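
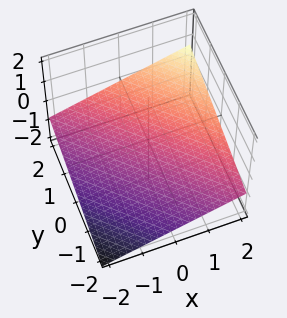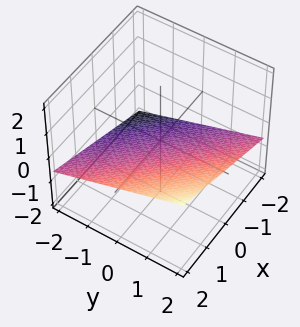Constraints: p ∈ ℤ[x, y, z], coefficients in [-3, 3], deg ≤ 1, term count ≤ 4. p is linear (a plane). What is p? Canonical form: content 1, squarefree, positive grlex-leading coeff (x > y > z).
Degree: every cross-section is a straight line — this is a plane, so deg p = 1.
Against the integer gridlines: it meets the x-axis at x = 2 (among the integer gridlines); it meets the y-axis at y = 2 (among the integer gridlines).
The integer polynomial consistent with all of this is the stated p.

x + y - 3*z - 2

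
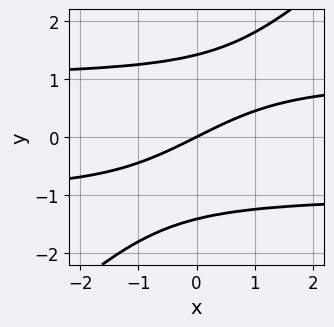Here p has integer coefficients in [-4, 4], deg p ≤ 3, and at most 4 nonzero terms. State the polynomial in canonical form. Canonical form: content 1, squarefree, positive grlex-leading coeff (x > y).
x*y^2 - y^3 - x + 2*y

(a) deg p = 3. A generic line meets the curve in up to 3 points.
(b) From the axis intercepts and sections: it meets the x-axis at x = 0 (among the integer gridlines); it crosses the y-axis at the gridline y = 0.
(c) Matching integer coefficients to the picture gives p.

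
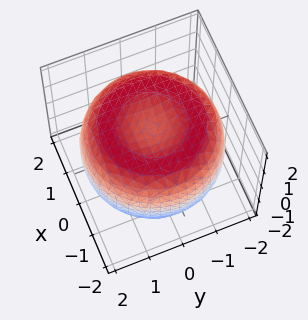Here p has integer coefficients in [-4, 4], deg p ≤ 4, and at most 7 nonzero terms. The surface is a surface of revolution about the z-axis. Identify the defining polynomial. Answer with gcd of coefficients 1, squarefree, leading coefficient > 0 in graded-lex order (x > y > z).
x^4 + 2*x^2*y^2 + y^4 - 3*x^2 - 3*y^2 + 3*z^2 - 3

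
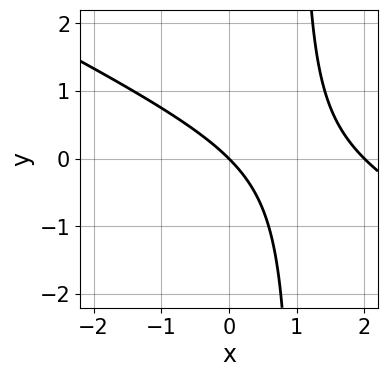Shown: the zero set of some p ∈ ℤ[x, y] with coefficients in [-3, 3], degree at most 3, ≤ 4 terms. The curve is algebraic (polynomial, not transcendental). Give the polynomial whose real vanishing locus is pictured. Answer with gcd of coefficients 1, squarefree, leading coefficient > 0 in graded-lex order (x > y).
x^2 + 2*x*y - 2*x - 2*y

(a) The degree is 2 — no degree-1 curve has this shape.
(b) Checking where it meets the axes: one y-axis crossing is at y = 0; the x-axis gridline crossings are at x ∈ {0, 2}.
(c) Matching integer coefficients to the picture gives p.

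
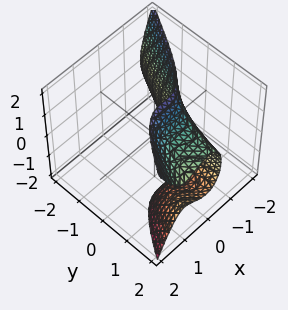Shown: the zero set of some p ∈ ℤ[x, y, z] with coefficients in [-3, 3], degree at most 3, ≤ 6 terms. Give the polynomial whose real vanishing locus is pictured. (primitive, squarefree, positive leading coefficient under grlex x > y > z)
3*x^3 - 2*x^2*y - y*z^2 + 2

1. Degree: the shape is more complex than any degree-2 surface, so deg p = 3.
2. From the axis intercepts and sections: no y-intercept at any integer in the box; the surface avoids every integer z-axis point in the box.
3. Assembling these constraints gives the stated polynomial.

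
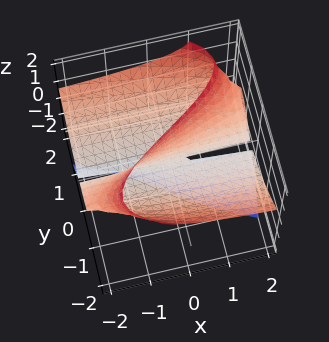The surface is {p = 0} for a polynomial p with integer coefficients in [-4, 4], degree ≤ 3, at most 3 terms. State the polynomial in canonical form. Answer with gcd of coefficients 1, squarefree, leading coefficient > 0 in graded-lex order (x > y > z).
deg p = 3.
Checking where it meets the axes: the visible x-axis segment lies entirely on the surface; it meets the y-axis at y = 0 (among the integer gridlines); the visible z-axis segment lies entirely on the surface.
Assembling these constraints gives the stated polynomial.

x*z^2 + y^3 - 3*y*z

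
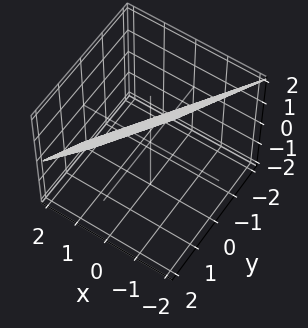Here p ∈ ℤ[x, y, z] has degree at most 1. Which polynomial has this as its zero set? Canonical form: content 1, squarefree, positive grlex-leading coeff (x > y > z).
1. Degree: the surface is flat (a plane), so deg p = 1.
2. From the axis intercepts and sections: it meets the y-axis at y = -1 (among the integer gridlines); one z-axis crossing is at z = 1.
3. Together with the visible shape, these determine p as stated.

3*x - 2*y + 2*z - 2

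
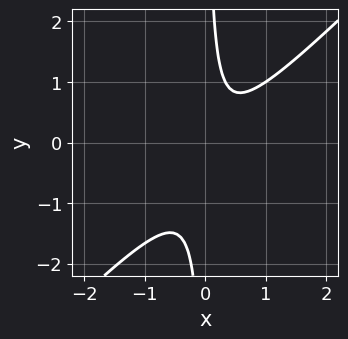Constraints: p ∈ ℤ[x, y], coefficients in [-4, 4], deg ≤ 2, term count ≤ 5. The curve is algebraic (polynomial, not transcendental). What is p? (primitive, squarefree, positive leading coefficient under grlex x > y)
The degree is 2 — no degree-1 curve has this shape.
Checking where it meets the axes: it misses every integer gridline on the x-axis; the curve avoids every integer y-axis point in the box.
These observations pin down the coefficients.

3*x^2 - 3*x*y - x + 1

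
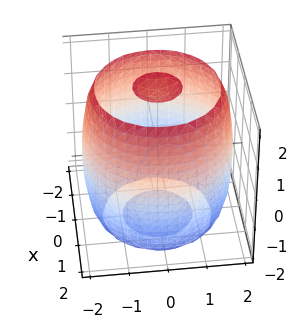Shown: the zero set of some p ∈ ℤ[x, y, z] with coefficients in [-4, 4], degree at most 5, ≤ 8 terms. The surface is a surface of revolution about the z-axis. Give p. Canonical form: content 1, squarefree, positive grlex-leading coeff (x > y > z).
x^4 + 2*x^2*y^2 + y^4 - 3*x^2 - 3*y^2 + z^2 - 3

I count 3 distinct pieces.
The degree is 4 — no degree-3 surface has this shape.
By symmetry, every cross-section ⟂ z is a circle, so x, y appear only via x² + y².
From the visible intercepts: a circular section at z = 1 has radius between 1 and 2.
Solving for integer coefficients yields p as stated.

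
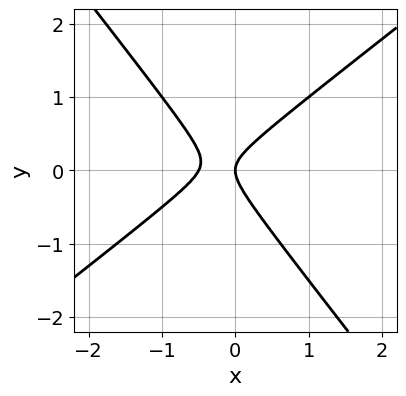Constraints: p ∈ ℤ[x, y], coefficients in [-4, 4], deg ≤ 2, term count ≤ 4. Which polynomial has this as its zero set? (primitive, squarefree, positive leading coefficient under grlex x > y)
2*x^2 - x*y - 2*y^2 + x

Degree: no degree-1 curve has this shape, so deg p = 2.
From the visible intercepts: it crosses the x-axis at the gridline x = 0; it meets the y-axis at y = 0 (among the integer gridlines).
Together with the visible shape, these determine p as stated.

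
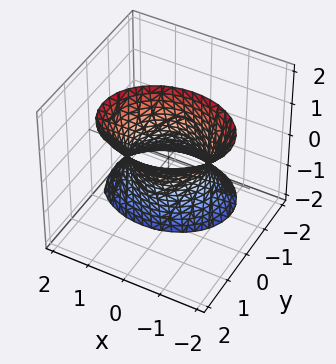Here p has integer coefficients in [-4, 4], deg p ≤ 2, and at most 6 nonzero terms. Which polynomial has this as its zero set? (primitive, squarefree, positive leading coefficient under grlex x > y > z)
deg p = 2.
Checking where it meets the axes: the x-axis gridline crossings are at x ∈ {-1, 1}; the surface avoids every integer z-axis point in the box.
Putting this together gives p.

2*x^2 + x*z + 3*y^2 - 3*y*z - 2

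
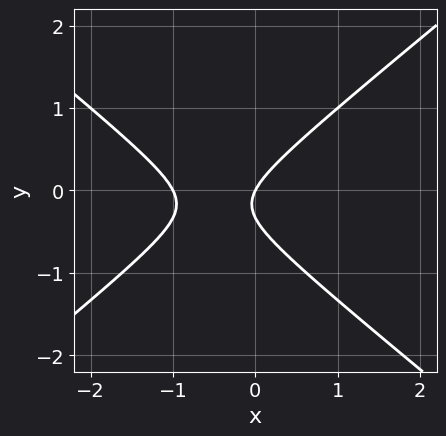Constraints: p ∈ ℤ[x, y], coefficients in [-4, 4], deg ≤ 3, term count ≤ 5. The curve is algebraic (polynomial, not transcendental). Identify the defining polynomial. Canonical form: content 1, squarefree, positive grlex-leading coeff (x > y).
2*x^2 - 3*y^2 + 2*x - y

(a) Degree: no degree-1 curve has this shape, so deg p = 2.
(b) Reading off the gridlines: it crosses the y-axis at the gridline y = 0; among the integer gridlines, it crosses the x-axis at x ∈ {-1, 0}.
(c) Together with the visible shape, these determine p as stated.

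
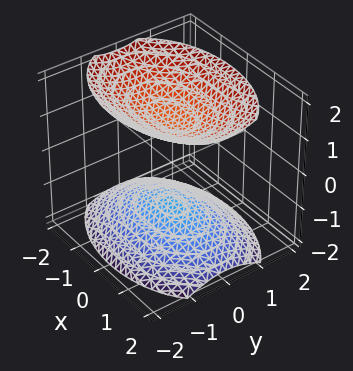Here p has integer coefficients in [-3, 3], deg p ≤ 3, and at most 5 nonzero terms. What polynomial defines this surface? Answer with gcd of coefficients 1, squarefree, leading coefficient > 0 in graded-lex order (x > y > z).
x^2 + 2*y^2 - 2*z^2 + 3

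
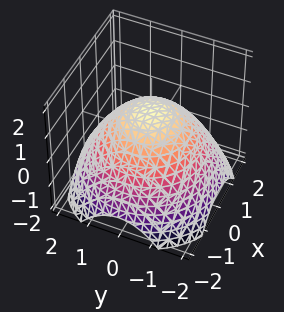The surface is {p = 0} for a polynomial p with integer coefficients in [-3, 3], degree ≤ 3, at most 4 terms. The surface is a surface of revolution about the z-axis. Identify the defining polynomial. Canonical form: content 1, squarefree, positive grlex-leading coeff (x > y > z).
Degree: no degree-1 surface has this shape, so deg p = 2.
Symmetries: every cross-section ⟂ z is a circle, so x, y appear only via x² + y².
From the axis intercepts and sections: one z-axis crossing is at z = 1; a circular section at z = 0 has radius between 1 and 2.
These observations pin down the coefficients.

x^2 + y^2 + 2*z - 2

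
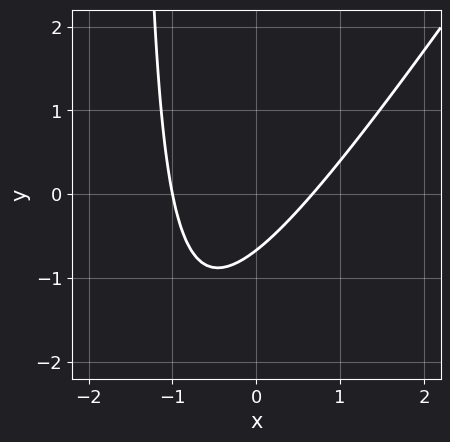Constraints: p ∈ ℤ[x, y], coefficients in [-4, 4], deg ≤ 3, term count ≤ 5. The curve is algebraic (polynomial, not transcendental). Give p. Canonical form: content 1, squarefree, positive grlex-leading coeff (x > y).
3*x^2 - 2*x*y + x - 3*y - 2

1. deg p = 2.
2. Observable constraints: it meets the x-axis at x = -1 (among the integer gridlines).
3. Solving for integer coefficients yields p as stated.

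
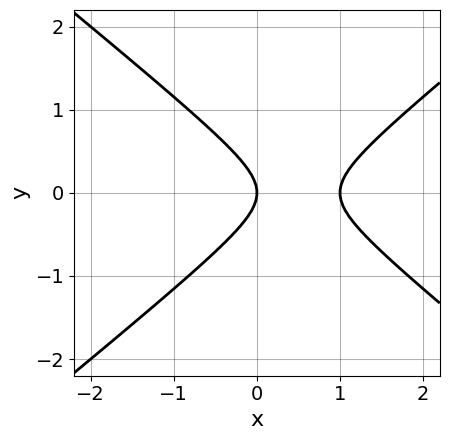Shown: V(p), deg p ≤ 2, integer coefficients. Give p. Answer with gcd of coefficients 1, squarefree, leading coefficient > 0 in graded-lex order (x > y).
2*x^2 - 3*y^2 - 2*x

(a) deg p = 2. The shape is more complex than any degree-1 curve.
(b) Symmetries: the y ↦ −y reflection is a symmetry, so y appears only in even powers.
(c) Checking where it meets the axes: the x-axis gridline crossings are at x ∈ {0, 1}; one y-axis crossing is at y = 0.
(d) Putting this together gives p.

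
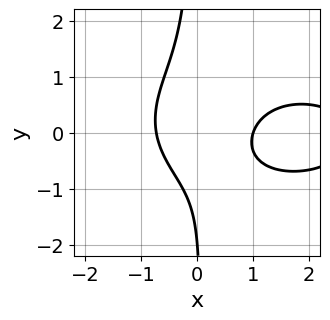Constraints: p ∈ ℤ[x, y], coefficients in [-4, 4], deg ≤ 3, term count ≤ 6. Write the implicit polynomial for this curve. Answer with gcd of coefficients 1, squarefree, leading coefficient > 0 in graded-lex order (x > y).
First, deg p = 3. No degree-2 curve has this shape.
Next, from the visible intercepts: one y-axis crossing is at y = -2; it crosses the x-axis at the gridline x = 1.
Finally, putting this together gives p.

x^3 + 3*x*y^2 - 3*x^2 + y + 2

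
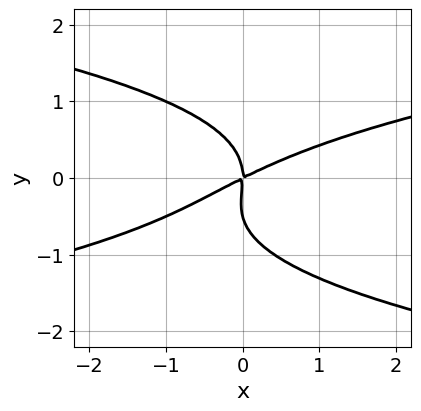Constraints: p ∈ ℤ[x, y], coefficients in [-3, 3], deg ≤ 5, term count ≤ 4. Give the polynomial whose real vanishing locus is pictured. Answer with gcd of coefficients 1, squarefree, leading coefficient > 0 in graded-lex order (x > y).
Degree: the shape is more complex than any degree-3 curve, so deg p = 4.
Observable constraints: one y-axis crossing is at y = 0; one x-axis crossing is at x = 0.
Solving for integer coefficients yields p as stated.

2*y^4 + y^3 - x^2 + 2*x*y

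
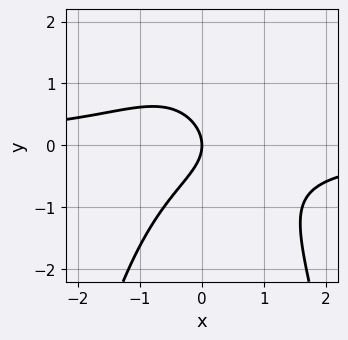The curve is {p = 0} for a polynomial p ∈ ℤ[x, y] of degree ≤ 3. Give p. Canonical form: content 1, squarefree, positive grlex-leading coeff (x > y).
x^2*y + y^2 + x

deg p = 3. A generic line meets the curve in up to 3 points.
From the axis intercepts and sections: it meets the x-axis at x = 0 (among the integer gridlines); it crosses the y-axis at the gridline y = 0.
Fitting integer coefficients to these (and the overall shape) gives p.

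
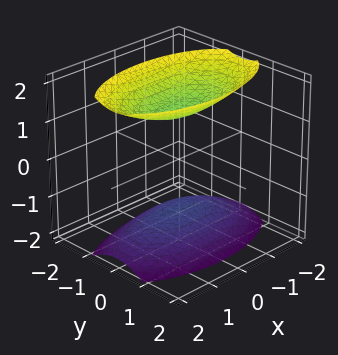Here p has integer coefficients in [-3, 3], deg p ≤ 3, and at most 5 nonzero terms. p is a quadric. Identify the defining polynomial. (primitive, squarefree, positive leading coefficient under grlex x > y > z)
First, there are 2 components. Treating them together as one polynomial.
Then, the degree is 2 — two sheets facing apart; a quadric.
Next, symmetries: it's symmetric under x → −x, forcing even powers of x; the y ↦ −y reflection is a symmetry, so y appears only in even powers; it's symmetric under z → −z, forcing even powers of z.
Next, from the axis intercepts and sections: the surface avoids every integer x-axis point in the box; no y-intercept at any integer in the box.
Finally, assembling these constraints gives the stated polynomial.

x^2 + 3*y^2 - 2*z^2 + 3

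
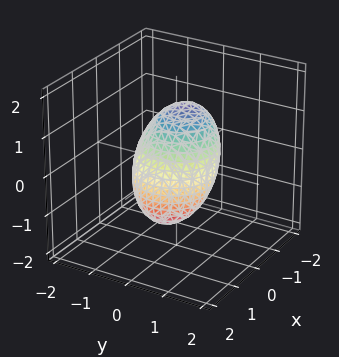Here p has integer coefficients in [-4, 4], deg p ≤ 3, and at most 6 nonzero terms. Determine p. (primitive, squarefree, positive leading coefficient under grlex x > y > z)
3*x^2 + 2*x*z + 3*y^2 + 2*z^2 - 3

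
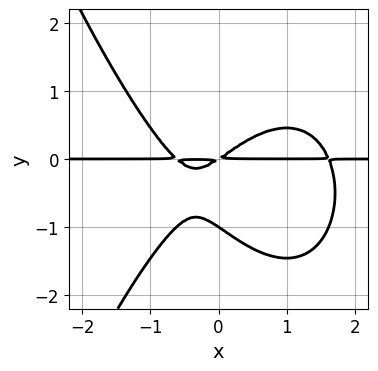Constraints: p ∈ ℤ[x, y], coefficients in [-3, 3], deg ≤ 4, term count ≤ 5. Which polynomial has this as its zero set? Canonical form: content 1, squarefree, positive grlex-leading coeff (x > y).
2*x^3*y - 2*x^2*y + 3*y^3 - 2*x*y + 3*y^2

(a) deg p = 4.
(b) Observable constraints: it meets the y-axis at y = -1 (among the integer gridlines); every point of the x-axis in the box is on the curve.
(c) Solving for integer coefficients yields p as stated.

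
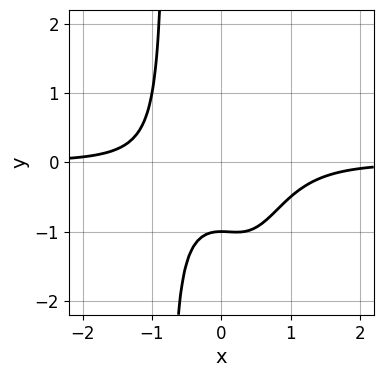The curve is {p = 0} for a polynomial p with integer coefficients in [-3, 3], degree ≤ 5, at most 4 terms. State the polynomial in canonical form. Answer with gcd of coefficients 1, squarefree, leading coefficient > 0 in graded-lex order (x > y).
First, deg p = 4.
Then, checking where it meets the axes: it misses every integer gridline on the x-axis; one y-axis crossing is at y = -1.
Finally, these observations pin down the coefficients.

3*x^3*y - x^2*y + 2*y + 2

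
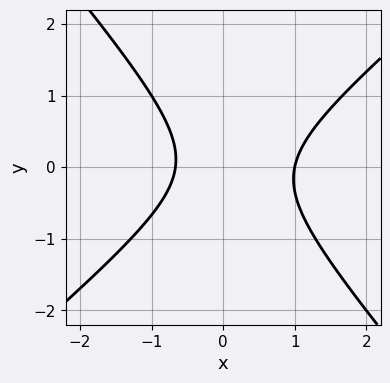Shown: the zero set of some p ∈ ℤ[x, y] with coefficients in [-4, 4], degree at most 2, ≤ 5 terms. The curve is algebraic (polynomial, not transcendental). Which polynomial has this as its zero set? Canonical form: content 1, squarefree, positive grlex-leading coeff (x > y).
3*x^2 - x*y - 3*y^2 - x - 2

(a) The degree is 2 — no degree-1 curve has this shape.
(b) Against the integer gridlines: it crosses the x-axis at the gridline x = 1; no y-intercept at any integer in the box.
(c) Solving for integer coefficients yields p as stated.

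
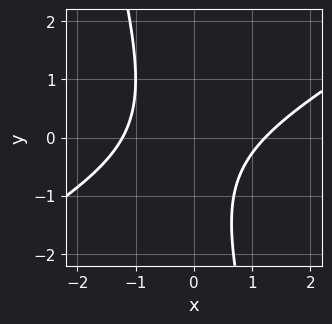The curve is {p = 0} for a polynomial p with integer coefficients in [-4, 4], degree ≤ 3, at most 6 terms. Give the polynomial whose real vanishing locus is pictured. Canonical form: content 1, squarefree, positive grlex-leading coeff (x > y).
Degree: the shape is more complex than any degree-1 curve, so deg p = 2.
Against the integer gridlines: no y-intercept at any integer in the box.
Together with the visible shape, these determine p as stated.

2*x^2 - 3*x*y - y^2 - y - 3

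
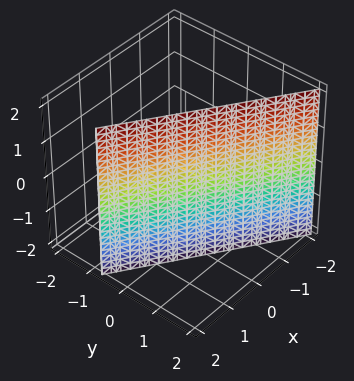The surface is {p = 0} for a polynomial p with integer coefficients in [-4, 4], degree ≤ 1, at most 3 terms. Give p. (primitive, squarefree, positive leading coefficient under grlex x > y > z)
2*x + 3*y - 2

(a) deg p = 1.
(b) From the axis intercepts and sections: it crosses the x-axis at the gridline x = 1; it misses every integer gridline on the z-axis.
(c) These observations pin down the coefficients.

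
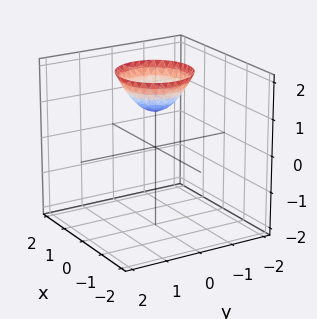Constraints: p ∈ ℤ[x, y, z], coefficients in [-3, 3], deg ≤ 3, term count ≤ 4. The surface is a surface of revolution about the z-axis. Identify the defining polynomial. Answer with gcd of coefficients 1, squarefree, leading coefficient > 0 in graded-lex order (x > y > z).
x^2 + y^2 - z + 1

(a) deg p = 2. The shape is more complex than any degree-1 surface.
(b) Symmetry: the surface is invariant under rotation about z: p = q(x² + y², z).
(c) From the axis intercepts and sections: no y-intercept at any integer in the box; no x-intercept at any integer in the box; it crosses the z-axis at the gridline z = 1; a circular section at z = 2 has radius exactly 1.
(d) The integer polynomial consistent with all of this is the stated p.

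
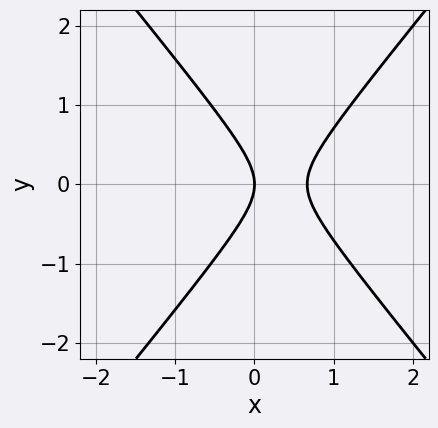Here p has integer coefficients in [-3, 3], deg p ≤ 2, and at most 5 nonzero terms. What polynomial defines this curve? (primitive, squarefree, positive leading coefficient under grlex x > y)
First, deg p = 2.
Next, symmetries: it's symmetric under y → −y, forcing even powers of y.
Then, from the axis intercepts and sections: it crosses the x-axis at the gridline x = 0; it meets the y-axis at y = 0 (among the integer gridlines).
Finally, solving for integer coefficients yields p as stated.

3*x^2 - 2*y^2 - 2*x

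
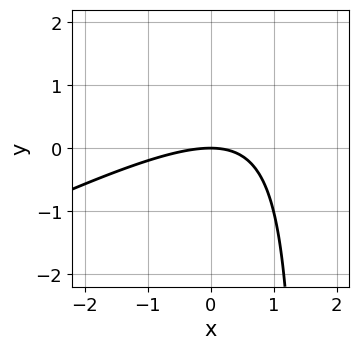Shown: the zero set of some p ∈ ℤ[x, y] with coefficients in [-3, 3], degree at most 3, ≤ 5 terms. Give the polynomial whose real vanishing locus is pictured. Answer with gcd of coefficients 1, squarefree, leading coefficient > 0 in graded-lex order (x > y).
First, deg p = 2.
Next, from the axis intercepts and sections: it crosses the y-axis at the gridline y = 0; it crosses the x-axis at the gridline x = 0.
Finally, solving for integer coefficients yields p as stated.

x^2 - 2*x*y + 3*y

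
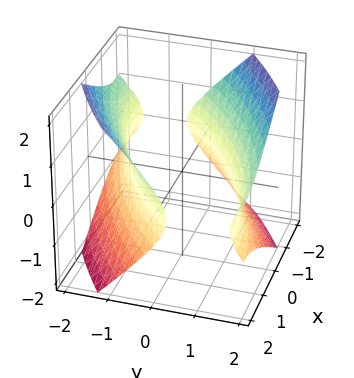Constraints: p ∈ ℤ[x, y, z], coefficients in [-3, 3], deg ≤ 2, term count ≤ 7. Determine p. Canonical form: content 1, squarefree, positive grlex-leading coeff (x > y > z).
(a) I count 2 distinct pieces.
(b) deg p = 2.
(c) From the axis intercepts and sections: it misses every integer gridline on the z-axis.
(d) These observations pin down the coefficients.

x^2 - 2*x*y + 2*y^2 - 2*z^2 - 3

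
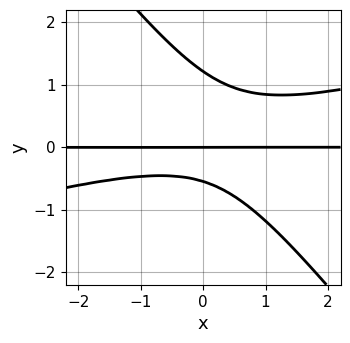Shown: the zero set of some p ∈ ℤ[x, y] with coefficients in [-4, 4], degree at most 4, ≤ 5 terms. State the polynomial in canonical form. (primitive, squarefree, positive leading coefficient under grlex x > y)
x^2*y - 3*x*y^2 - 3*y^3 + 2*y^2 + 2*y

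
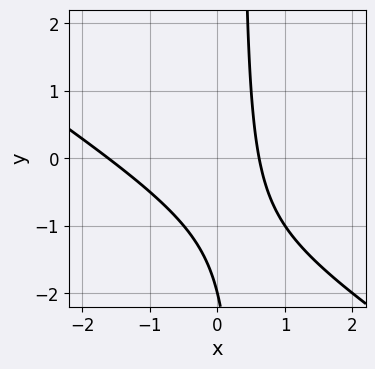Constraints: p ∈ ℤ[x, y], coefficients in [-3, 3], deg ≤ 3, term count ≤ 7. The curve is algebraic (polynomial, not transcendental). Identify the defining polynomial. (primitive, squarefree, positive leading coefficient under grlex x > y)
2*x^2 + 3*x*y + 2*x - y - 2

(a) The degree is 2 — a generic line meets the curve in up to 2 points.
(b) From the axis intercepts and sections: it meets the y-axis at y = -2 (among the integer gridlines).
(c) Solving for integer coefficients yields p as stated.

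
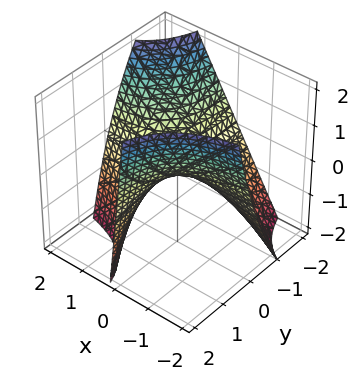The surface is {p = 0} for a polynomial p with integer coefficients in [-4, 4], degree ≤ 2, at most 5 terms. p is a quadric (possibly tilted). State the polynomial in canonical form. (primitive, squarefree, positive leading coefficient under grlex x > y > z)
First, the degree is 2 — no degree-1 surface has this shape.
Then, from the visible intercepts: the visible x-axis segment lies entirely on the surface; the visible y-axis segment lies entirely on the surface.
Finally, assembling these constraints gives the stated polynomial.

4*x*y - y*z + 3*z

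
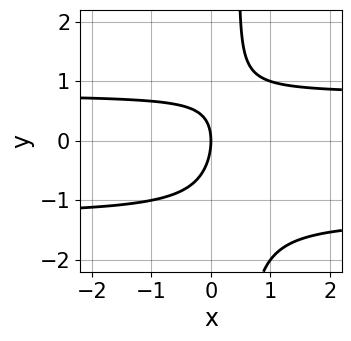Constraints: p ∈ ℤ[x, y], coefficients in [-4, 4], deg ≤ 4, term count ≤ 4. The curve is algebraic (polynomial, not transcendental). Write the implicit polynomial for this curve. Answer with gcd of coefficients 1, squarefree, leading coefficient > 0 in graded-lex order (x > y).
2*x*y^2 + x*y - y^2 - 2*x

First, the degree is 3 — the shape is more complex than any degree-2 curve.
Then, from the axis intercepts and sections: it meets the y-axis at y = 0 (among the integer gridlines); it meets the x-axis at x = 0 (among the integer gridlines).
Finally, fitting integer coefficients to these (and the overall shape) gives p.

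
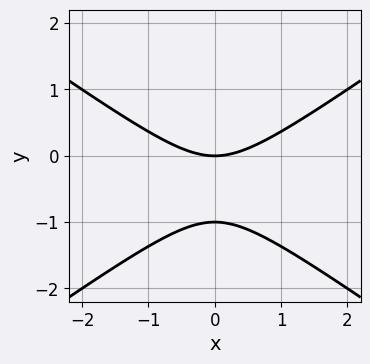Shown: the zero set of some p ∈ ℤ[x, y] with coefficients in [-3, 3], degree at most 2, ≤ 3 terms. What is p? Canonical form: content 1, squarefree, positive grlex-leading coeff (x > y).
x^2 - 2*y^2 - 2*y

(a) The degree is 2 — the shape is more complex than any degree-1 curve.
(b) Symmetries: it's symmetric under x → −x, forcing even powers of x.
(c) Against the integer gridlines: among the integer gridlines, it crosses the y-axis at y ∈ {-1, 0}; it crosses the x-axis at the gridline x = 0.
(d) Assembling these constraints gives the stated polynomial.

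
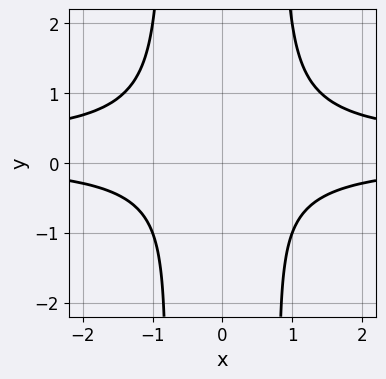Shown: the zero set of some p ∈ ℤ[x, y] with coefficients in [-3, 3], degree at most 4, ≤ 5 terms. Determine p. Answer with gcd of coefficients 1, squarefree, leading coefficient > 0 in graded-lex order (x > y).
3*x^2*y^2 - x^2*y - 2*y^2 - 2

First, deg p = 4.
Next, symmetries: it's symmetric under x → −x, forcing even powers of x.
Next, from the visible intercepts: the curve avoids every integer x-axis point in the box; no y-intercept at any integer in the box.
Finally, assembling these constraints gives the stated polynomial.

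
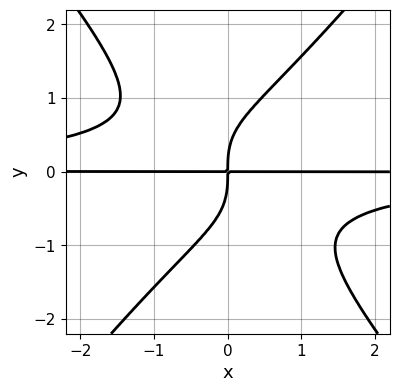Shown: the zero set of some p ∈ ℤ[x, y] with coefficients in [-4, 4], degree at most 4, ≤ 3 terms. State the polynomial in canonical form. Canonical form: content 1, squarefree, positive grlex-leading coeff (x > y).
Degree: a generic line meets the curve in up to 4 points, so deg p = 4.
Checking where it meets the axes: the visible x-axis segment lies entirely on the curve.
Putting this together gives p.

3*x^2*y^2 - 2*y^4 + 3*x*y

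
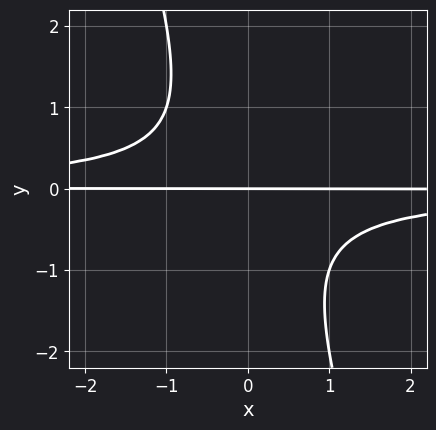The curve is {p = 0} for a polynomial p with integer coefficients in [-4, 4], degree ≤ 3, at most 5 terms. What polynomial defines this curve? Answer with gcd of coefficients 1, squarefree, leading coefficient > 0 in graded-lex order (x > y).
3*x*y^2 + y^3 + 2*y

First, deg p = 3.
Then, from the visible intercepts: the visible x-axis segment lies entirely on the curve; one y-axis crossing is at y = 0.
Finally, these observations pin down the coefficients.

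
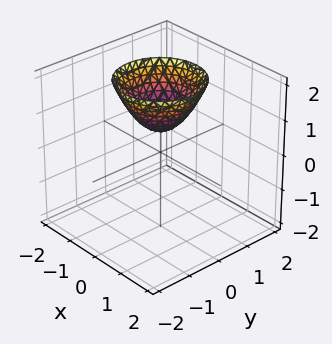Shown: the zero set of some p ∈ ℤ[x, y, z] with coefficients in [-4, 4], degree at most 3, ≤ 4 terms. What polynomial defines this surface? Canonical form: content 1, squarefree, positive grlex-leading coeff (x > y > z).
Degree: no degree-1 surface has this shape, so deg p = 2.
Symmetries: rotational symmetry about the z-axis ⇒ p depends on x, y only through x² + y².
Reading off the gridlines: a circular section at z = 1 has radius between 0 and 1; no y-intercept at any integer in the box.
Solving for integer coefficients yields p as stated.

3*x^2 + 3*y^2 - 3*z + 2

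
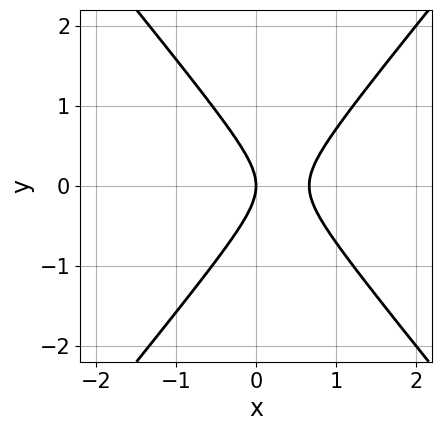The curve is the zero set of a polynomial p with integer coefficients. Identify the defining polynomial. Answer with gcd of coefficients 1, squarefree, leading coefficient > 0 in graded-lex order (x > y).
deg p = 2. A generic line meets the curve in up to 2 points.
Symmetries: it's symmetric under y → −y, forcing even powers of y.
Reading off the gridlines: it crosses the x-axis at the gridline x = 0; it meets the y-axis at y = 0 (among the integer gridlines).
Fitting integer coefficients to these (and the overall shape) gives p.

3*x^2 - 2*y^2 - 2*x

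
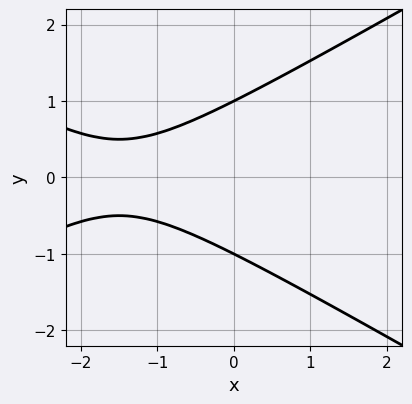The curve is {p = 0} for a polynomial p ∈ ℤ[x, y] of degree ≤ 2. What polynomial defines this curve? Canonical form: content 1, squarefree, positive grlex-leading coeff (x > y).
Degree: a generic line meets the curve in up to 2 points, so deg p = 2.
Symmetries: mirror symmetry y ↦ −y ⇒ only even powers of y.
From the visible intercepts: among the integer gridlines, it crosses the y-axis at y ∈ {-1, 1}; no x-intercept at any integer in the box.
Together with the visible shape, these determine p as stated.

x^2 - 3*y^2 + 3*x + 3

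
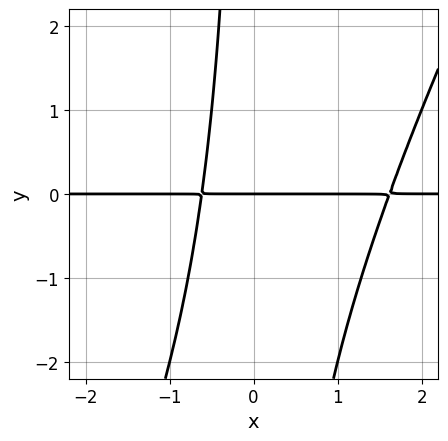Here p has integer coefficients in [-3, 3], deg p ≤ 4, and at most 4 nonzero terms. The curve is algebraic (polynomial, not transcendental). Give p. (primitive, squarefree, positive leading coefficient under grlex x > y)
1. deg p = 3. A generic line meets the curve in up to 3 points.
2. From the axis intercepts and sections: it crosses the y-axis at the gridline y = 0; the visible x-axis segment lies entirely on the curve.
3. The integer polynomial consistent with all of this is the stated p.

2*x^2*y - x*y^2 - 2*x*y - 2*y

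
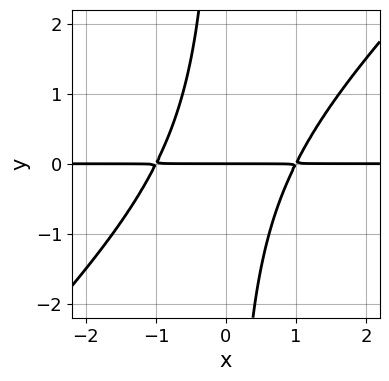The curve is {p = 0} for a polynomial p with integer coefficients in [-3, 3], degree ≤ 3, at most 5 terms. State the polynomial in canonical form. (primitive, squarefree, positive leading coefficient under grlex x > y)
First, the degree is 3 — a generic line meets the curve in up to 3 points.
Next, from the visible intercepts: it crosses the y-axis at the gridline y = 0; the visible x-axis segment lies entirely on the curve.
Finally, solving for integer coefficients yields p as stated.

x^2*y - x*y^2 - y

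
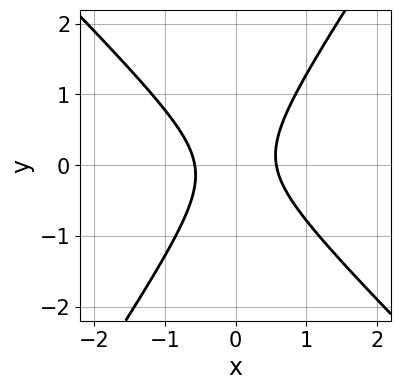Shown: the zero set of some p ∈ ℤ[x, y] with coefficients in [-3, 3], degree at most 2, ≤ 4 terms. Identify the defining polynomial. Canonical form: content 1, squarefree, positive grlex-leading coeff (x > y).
3*x^2 + x*y - 2*y^2 - 1

1. The degree is 2 — a generic line meets the curve in up to 2 points.
2. Observable constraints: it misses every integer gridline on the y-axis.
3. Fitting integer coefficients to these (and the overall shape) gives p.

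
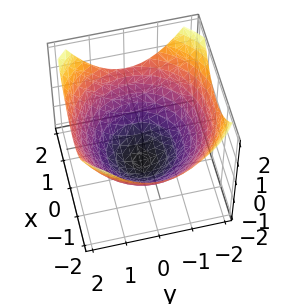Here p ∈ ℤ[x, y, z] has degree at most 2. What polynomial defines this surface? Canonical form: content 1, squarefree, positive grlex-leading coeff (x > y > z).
x^2 + y^2 - 2*z - 3

First, deg p = 2. No degree-1 surface has this shape.
Next, by symmetry, every cross-section ⟂ z is a circle, so x, y appear only via x² + y².
Next, checking where it meets the axes: a circular section at z = 0 has radius between 1 and 2.
Finally, solving for integer coefficients yields p as stated.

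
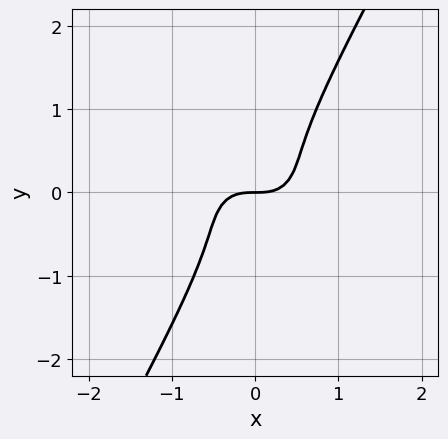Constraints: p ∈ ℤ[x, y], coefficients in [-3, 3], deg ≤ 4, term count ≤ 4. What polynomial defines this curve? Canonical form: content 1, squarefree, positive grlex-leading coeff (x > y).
The degree is 3 — no degree-2 curve has this shape.
From the visible intercepts: one y-axis crossing is at y = 0; one x-axis crossing is at x = 0.
Solving for integer coefficients yields p as stated.

2*x^3 + 3*x*y^2 - 2*y^3 - y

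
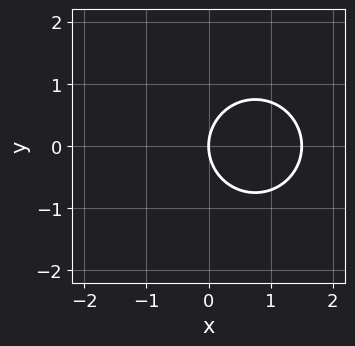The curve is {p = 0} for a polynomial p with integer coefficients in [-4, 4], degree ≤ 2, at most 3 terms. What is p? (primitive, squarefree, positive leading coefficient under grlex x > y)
2*x^2 + 2*y^2 - 3*x

deg p = 2. The shape is more complex than any degree-1 curve.
Symmetries: it's symmetric under y → −y, forcing even powers of y.
Reading off the gridlines: one y-axis crossing is at y = 0; it crosses the x-axis at the gridline x = 0.
Together with the visible shape, these determine p as stated.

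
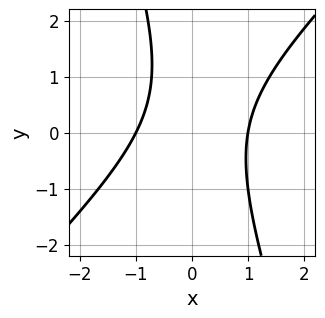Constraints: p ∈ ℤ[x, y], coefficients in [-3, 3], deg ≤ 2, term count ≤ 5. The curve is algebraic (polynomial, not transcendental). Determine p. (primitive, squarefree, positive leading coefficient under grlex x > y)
Degree: a generic line meets the curve in up to 2 points, so deg p = 2.
Checking where it meets the axes: it misses every integer gridline on the y-axis; the x-axis gridline crossings are at x ∈ {-1, 1}.
Matching integer coefficients to the picture gives p.

3*x^2 - 2*x*y - y^2 + y - 3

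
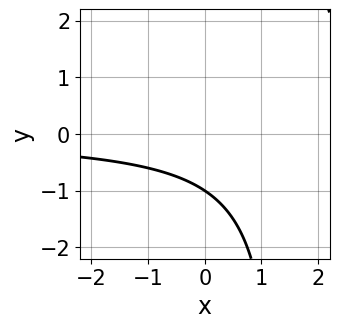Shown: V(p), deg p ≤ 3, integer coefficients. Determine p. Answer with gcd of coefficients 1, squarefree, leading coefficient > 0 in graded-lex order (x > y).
2*x*y - 3*y - 3

(a) Degree: a generic line meets the curve in up to 2 points, so deg p = 2.
(b) From the visible intercepts: it meets the y-axis at y = -1 (among the integer gridlines); it misses every integer gridline on the x-axis.
(c) Solving for integer coefficients yields p as stated.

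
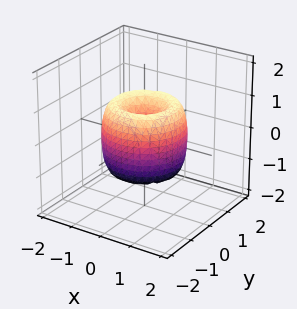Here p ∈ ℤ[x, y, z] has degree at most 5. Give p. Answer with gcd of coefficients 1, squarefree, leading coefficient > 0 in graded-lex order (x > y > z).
2*x^4 + 4*x^2*y^2 + 2*y^4 - 3*x^2 - 3*y^2 + z^2

First, the degree is 4 — no degree-3 surface has this shape.
Next, symmetry: every cross-section ⟂ z is a circle, so x, y appear only via x² + y².
Then, against the integer gridlines: it meets the y-axis at y = 0 (among the integer gridlines); a circular section at z = 1 has radius between 0 and 1; one z-axis crossing is at z = 0.
Finally, fitting integer coefficients to these (and the overall shape) gives p.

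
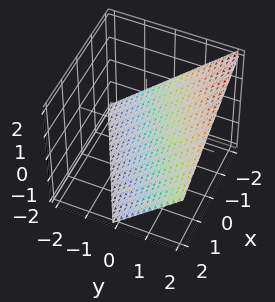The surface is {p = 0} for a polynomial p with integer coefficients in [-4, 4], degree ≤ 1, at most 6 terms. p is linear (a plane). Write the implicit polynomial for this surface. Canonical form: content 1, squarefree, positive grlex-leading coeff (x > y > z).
x - 2*y + 2*z + 2

(a) The degree is 1 — every cross-section is a straight line — this is a plane.
(b) Observable constraints: it meets the y-axis at y = 1 (among the integer gridlines); it meets the x-axis at x = -2 (among the integer gridlines); it crosses the z-axis at the gridline z = -1.
(c) Together with the visible shape, these determine p as stated.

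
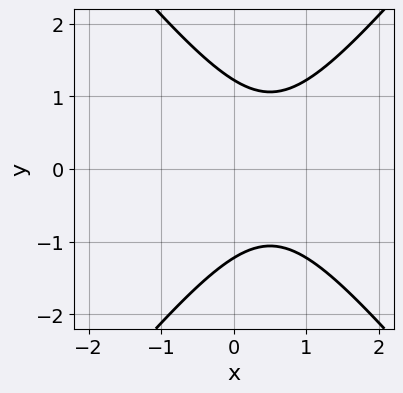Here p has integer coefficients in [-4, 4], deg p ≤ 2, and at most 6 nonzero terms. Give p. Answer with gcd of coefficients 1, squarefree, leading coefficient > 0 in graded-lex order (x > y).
First, degree: a generic line meets the curve in up to 2 points, so deg p = 2.
Next, symmetries: it's symmetric under y → −y, forcing even powers of y.
Next, from the axis intercepts and sections: no x-intercept at any integer in the box.
Finally, fitting integer coefficients to these (and the overall shape) gives p.

3*x^2 - 2*y^2 - 3*x + 3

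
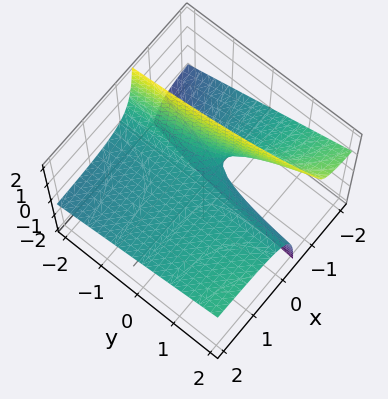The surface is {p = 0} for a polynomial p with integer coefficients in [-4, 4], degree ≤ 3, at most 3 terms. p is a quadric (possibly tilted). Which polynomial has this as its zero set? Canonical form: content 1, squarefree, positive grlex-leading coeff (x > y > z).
First, the degree is 2 — no degree-1 surface has this shape.
Next, reading off the gridlines: it meets the z-axis at z = 0 (among the integer gridlines); every point of the y-axis in the box is on the surface; the visible x-axis segment lies entirely on the surface.
Finally, matching integer coefficients to the picture gives p.

x*y - 3*x*z - 2*z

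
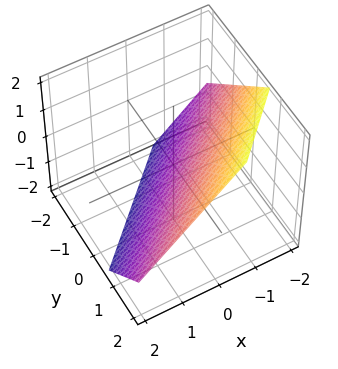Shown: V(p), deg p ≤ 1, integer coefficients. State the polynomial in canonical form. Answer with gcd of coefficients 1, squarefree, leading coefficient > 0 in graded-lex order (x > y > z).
3*x - 3*y + 3*z + 2

(a) Degree: every cross-section is a straight line — this is a plane, so deg p = 1.
(b) Solving for integer coefficients yields p as stated.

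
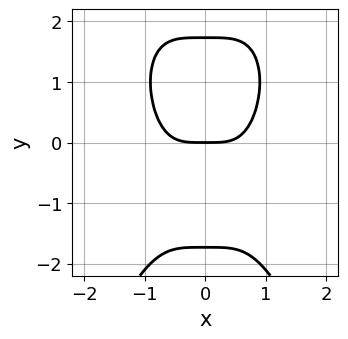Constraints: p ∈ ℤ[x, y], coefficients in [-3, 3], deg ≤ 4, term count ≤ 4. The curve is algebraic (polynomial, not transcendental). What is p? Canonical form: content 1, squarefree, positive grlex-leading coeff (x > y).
3*x^4 + y^3 - 3*y

1. deg p = 4.
2. Symmetries: the x ↦ −x reflection is a symmetry, so x appears only in even powers.
3. From the axis intercepts and sections: it meets the y-axis at y = 0 (among the integer gridlines); it meets the x-axis at x = 0 (among the integer gridlines).
4. Solving for integer coefficients yields p as stated.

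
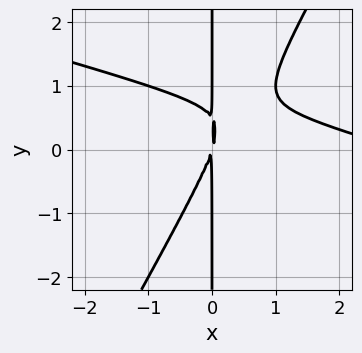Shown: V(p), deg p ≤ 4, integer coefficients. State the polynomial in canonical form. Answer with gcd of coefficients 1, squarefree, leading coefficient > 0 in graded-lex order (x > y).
x^3 + 3*x^2*y - 2*x*y^2 - 3*x^2 + x*y

First, degree: the shape is more complex than any degree-2 curve, so deg p = 3.
Then, against the integer gridlines: the visible y-axis segment lies entirely on the curve.
Finally, assembling these constraints gives the stated polynomial.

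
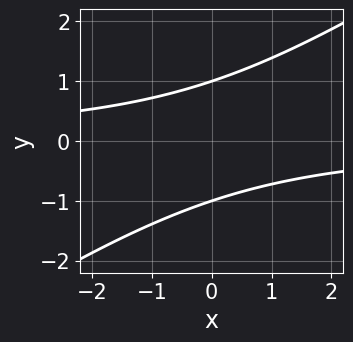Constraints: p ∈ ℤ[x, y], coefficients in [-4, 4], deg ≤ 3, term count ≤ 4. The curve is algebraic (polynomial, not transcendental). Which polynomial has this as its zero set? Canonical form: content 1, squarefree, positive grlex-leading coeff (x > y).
1. deg p = 2. A generic line meets the curve in up to 2 points.
2. Reading off the gridlines: no x-intercept at any integer in the box; among the integer gridlines, it crosses the y-axis at y ∈ {-1, 1}.
3. Fitting integer coefficients to these (and the overall shape) gives p.

2*x*y - 3*y^2 + 3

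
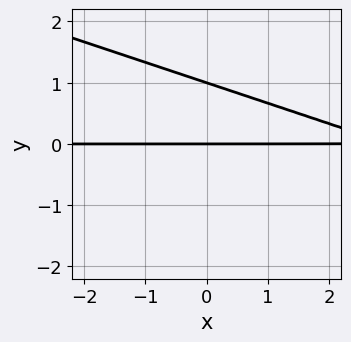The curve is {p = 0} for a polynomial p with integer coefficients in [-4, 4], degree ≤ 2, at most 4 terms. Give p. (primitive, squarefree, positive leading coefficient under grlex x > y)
Degree: the shape is more complex than any degree-1 curve, so deg p = 2.
Checking where it meets the axes: the visible x-axis segment lies entirely on the curve; the y-axis gridline crossings are at y ∈ {0, 1}.
Solving for integer coefficients yields p as stated.

x*y + 3*y^2 - 3*y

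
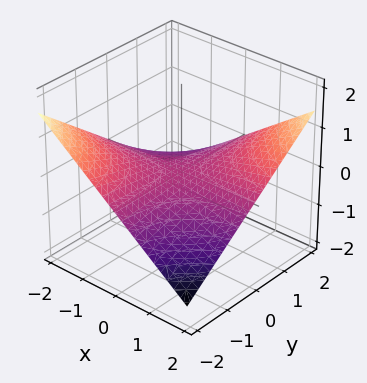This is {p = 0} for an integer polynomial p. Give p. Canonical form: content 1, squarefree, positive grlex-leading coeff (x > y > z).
x*y - 3*z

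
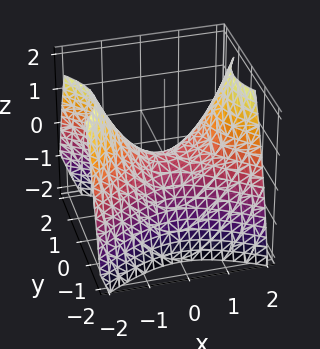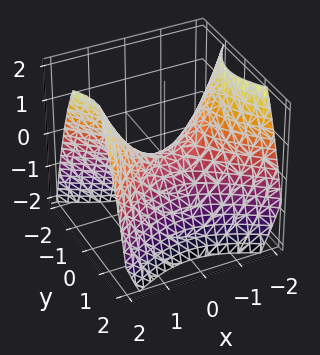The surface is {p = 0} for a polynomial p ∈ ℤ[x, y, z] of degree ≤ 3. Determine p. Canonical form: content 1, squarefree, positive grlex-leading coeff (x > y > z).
2*x^2 - 3*y^2 - 3*z

First, the degree is 2 — a saddle surface; a quadric.
Next, symmetries: it's symmetric under y → −y, forcing even powers of y; mirror symmetry x ↦ −x ⇒ only even powers of x.
Then, reading off the gridlines: it meets the x-axis at x = 0 (among the integer gridlines); it meets the y-axis at y = 0 (among the integer gridlines); it meets the z-axis at z = 0 (among the integer gridlines).
Finally, the integer polynomial consistent with all of this is the stated p.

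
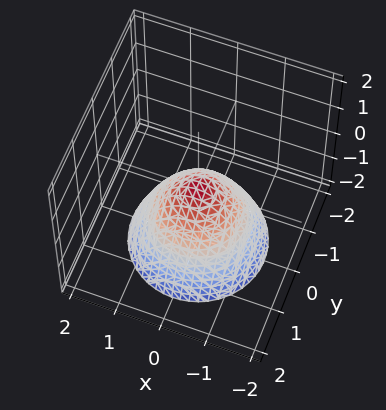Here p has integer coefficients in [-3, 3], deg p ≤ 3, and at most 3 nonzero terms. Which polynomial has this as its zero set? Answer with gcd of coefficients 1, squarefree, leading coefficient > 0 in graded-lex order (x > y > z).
deg p = 2.
Symmetry: every cross-section ⟂ z is a circle, so x, y appear only via x² + y².
Against the integer gridlines: one x-axis crossing is at x = 0; a circular section at z = -2 has radius between 1 and 2.
Together with the visible shape, these determine p as stated.

x^2 + y^2 + z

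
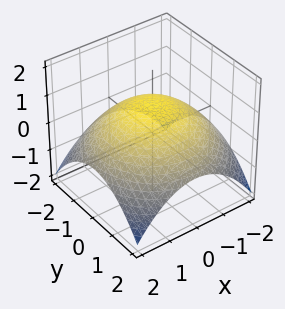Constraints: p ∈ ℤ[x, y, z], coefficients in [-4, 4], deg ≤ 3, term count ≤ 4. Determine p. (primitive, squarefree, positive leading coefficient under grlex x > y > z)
x^2 + y^2 + 3*z - 3

First, the degree is 2 — the shape is more complex than any degree-1 surface.
Then, by symmetry, every cross-section ⟂ z is a circle, so x, y appear only via x² + y².
Next, against the integer gridlines: one z-axis crossing is at z = 1; a circular section at z = 0 has radius between 1 and 2.
Finally, assembling these constraints gives the stated polynomial.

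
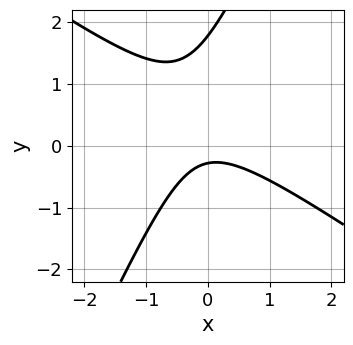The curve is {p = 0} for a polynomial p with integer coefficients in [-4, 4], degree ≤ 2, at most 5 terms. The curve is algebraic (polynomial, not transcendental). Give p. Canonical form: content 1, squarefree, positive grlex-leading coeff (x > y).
3*x^2 + 3*x*y - 2*y^2 + 3*y + 1

First, the degree is 2 — no degree-1 curve has this shape.
Then, observable constraints: no x-intercept at any integer in the box.
Finally, matching integer coefficients to the picture gives p.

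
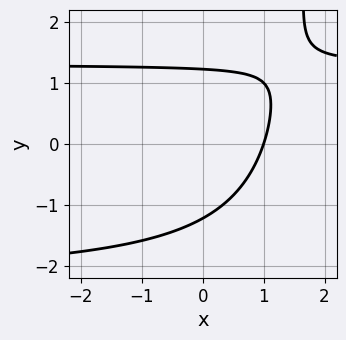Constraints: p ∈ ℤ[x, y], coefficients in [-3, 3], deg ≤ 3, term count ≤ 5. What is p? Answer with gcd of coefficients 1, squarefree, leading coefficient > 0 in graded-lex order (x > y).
x*y^2 + x*y - 2*y^2 - 3*x + 3

1. Degree: a generic line meets the curve in up to 3 points, so deg p = 3.
2. Checking where it meets the axes: one x-axis crossing is at x = 1.
3. These observations pin down the coefficients.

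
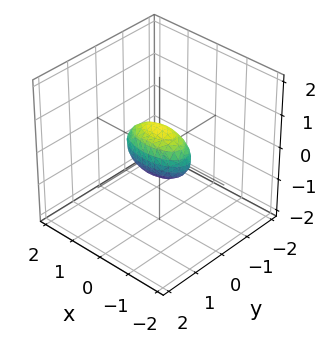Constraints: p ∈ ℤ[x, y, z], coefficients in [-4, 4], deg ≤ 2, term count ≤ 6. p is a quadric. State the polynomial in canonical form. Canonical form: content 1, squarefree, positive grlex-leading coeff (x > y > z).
x^2 + 3*y^2 + 2*z^2 - 1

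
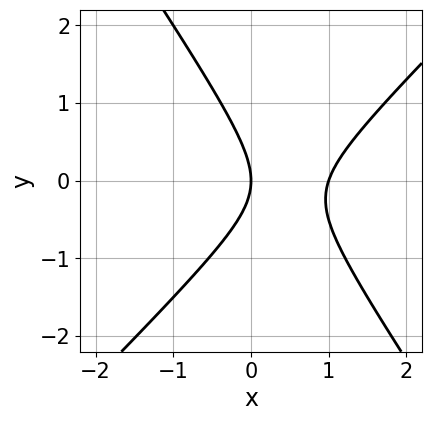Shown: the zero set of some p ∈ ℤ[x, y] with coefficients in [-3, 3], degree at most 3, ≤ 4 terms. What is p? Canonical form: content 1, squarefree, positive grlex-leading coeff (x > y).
3*x^2 - x*y - 2*y^2 - 3*x

1. The degree is 2 — the shape is more complex than any degree-1 curve.
2. Checking where it meets the axes: the x-axis gridline crossings are at x ∈ {0, 1}; one y-axis crossing is at y = 0.
3. Fitting integer coefficients to these (and the overall shape) gives p.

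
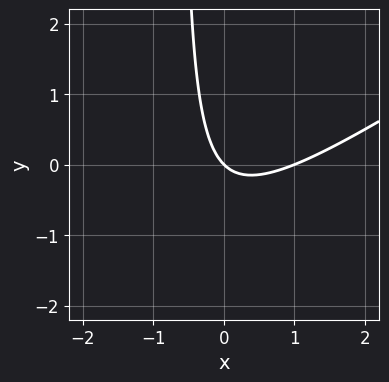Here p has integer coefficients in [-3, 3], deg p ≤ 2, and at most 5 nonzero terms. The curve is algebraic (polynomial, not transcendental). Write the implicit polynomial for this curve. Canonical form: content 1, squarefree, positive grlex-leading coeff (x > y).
2*x^2 - 3*x*y - 2*x - 2*y

Degree: no degree-1 curve has this shape, so deg p = 2.
Checking where it meets the axes: the x-axis gridline crossings are at x ∈ {0, 1}; it crosses the y-axis at the gridline y = 0.
Solving for integer coefficients yields p as stated.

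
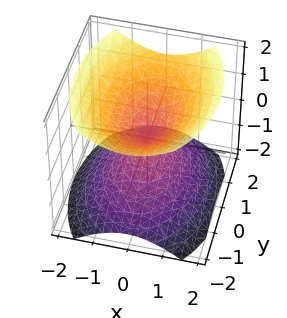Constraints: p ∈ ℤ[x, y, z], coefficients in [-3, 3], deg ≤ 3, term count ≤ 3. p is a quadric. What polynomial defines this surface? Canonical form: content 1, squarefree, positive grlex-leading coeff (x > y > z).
2*x^2 + y^2 - 2*z^2

First, I count 2 distinct pieces.
Then, the degree is 2 — two nappes meeting at a single point; a quadric.
Then, symmetries: mirror symmetry x ↦ −x ⇒ only even powers of x; it's symmetric under y → −y, forcing even powers of y; it's symmetric under z → −z, forcing even powers of z.
Next, from the visible intercepts: one y-axis crossing is at y = 0; it meets the z-axis at z = 0 (among the integer gridlines); it crosses the x-axis at the gridline x = 0.
Finally, these observations pin down the coefficients.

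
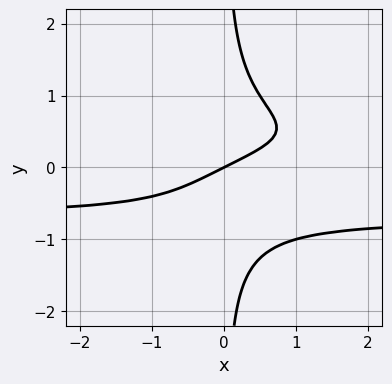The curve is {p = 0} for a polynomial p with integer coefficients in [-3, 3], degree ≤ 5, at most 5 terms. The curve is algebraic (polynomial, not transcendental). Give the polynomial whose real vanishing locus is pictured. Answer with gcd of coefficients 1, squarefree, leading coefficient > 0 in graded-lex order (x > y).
3*x*y^3 + x - 2*y

(a) deg p = 4.
(b) Checking where it meets the axes: one y-axis crossing is at y = 0; it meets the x-axis at x = 0 (among the integer gridlines).
(c) These observations pin down the coefficients.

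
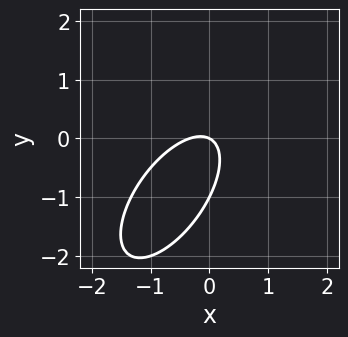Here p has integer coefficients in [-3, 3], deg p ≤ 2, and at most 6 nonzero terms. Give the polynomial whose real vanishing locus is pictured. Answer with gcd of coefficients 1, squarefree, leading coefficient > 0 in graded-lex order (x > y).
3*x^2 - 3*x*y + 2*y^2 + x + 2*y

(a) Degree: no degree-1 curve has this shape, so deg p = 2.
(b) From the axis intercepts and sections: the y-axis gridline crossings are at y ∈ {-1, 0}; one x-axis crossing is at x = 0.
(c) These observations pin down the coefficients.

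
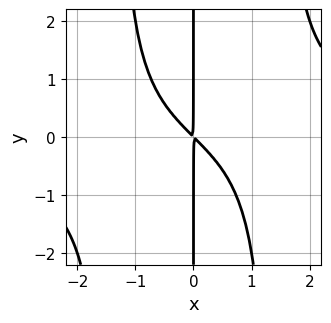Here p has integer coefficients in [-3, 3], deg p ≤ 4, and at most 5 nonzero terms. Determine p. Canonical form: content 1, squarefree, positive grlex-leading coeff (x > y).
x^3*y - 2*x^2 - 2*x*y

First, deg p = 4.
Next, against the integer gridlines: every point of the y-axis in the box is on the curve.
Finally, assembling these constraints gives the stated polynomial.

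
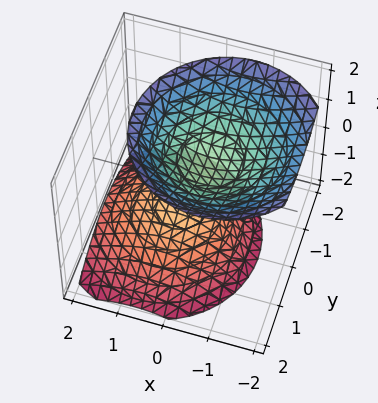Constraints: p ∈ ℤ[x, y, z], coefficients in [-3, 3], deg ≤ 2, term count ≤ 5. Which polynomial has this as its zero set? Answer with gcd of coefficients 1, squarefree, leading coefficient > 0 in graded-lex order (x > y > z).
3*x^2 + 2*x*z + 3*y^2 - 3*z^2 + 2

First, I count 2 distinct pieces. They look like related sheets of one shape, so recover p as a whole.
Then, deg p = 2. A generic line meets the surface in up to 2 points.
Then, reading off the gridlines: no y-intercept at any integer in the box; no x-intercept at any integer in the box.
Finally, fitting integer coefficients to these (and the overall shape) gives p.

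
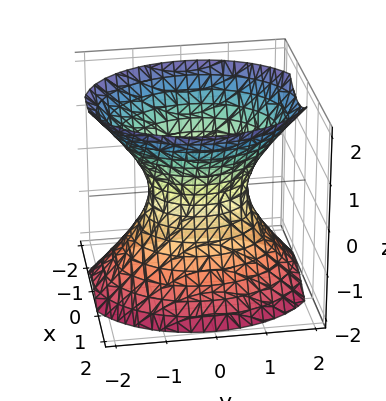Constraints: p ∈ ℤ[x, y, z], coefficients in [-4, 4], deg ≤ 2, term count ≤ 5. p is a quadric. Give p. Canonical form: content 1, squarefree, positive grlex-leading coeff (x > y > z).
3*x^2 + 2*y^2 - 2*z^2 - 2

1. deg p = 2. An hourglass — one-sheet hyperboloid; a quadric.
2. Symmetries: the y ↦ −y reflection is a symmetry, so y appears only in even powers; mirror symmetry z ↦ −z ⇒ only even powers of z; it's symmetric under x → −x, forcing even powers of x.
3. From the axis intercepts and sections: among the integer gridlines, it crosses the y-axis at y ∈ {-1, 1}; no z-intercept at any integer in the box.
4. Putting this together gives p.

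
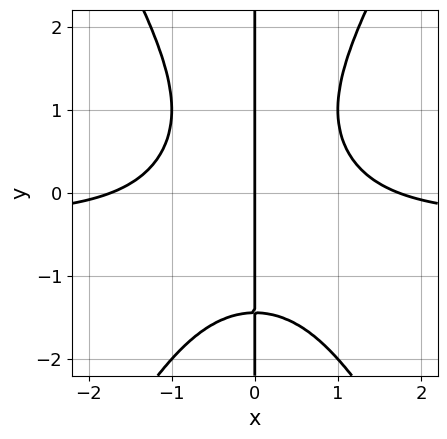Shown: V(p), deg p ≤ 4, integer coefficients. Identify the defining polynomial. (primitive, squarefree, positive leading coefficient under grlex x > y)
3*x^3*y - x*y^3 + x^3 - 3*x

(a) The degree is 4 — the shape is more complex than any degree-3 curve.
(b) Against the integer gridlines: every point of the y-axis in the box is on the curve; it crosses the x-axis at the gridline x = 0.
(c) The integer polynomial consistent with all of this is the stated p.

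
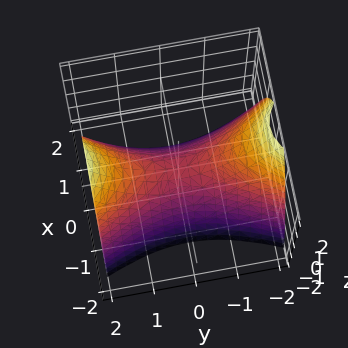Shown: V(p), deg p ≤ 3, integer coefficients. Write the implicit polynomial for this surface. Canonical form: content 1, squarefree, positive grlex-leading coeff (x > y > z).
3*x^2 - y^2 + 2*z

1. Degree: a saddle surface; a quadric, so deg p = 2.
2. Symmetries: the x ↦ −x reflection is a symmetry, so x appears only in even powers; it's symmetric under y → −y, forcing even powers of y.
3. Checking where it meets the axes: one z-axis crossing is at z = 0; one x-axis crossing is at x = 0; it meets the y-axis at y = 0 (among the integer gridlines).
4. Together with the visible shape, these determine p as stated.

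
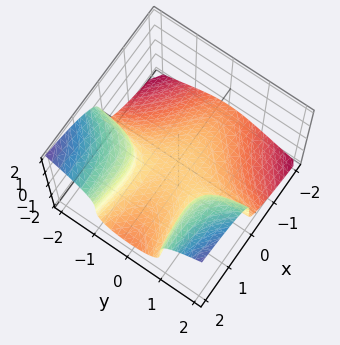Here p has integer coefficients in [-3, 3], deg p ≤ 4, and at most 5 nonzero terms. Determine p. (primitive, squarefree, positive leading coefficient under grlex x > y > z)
First, deg p = 3. No degree-2 surface has this shape.
Then, from the axis intercepts and sections: the surface avoids every integer x-axis point in the box; the surface avoids every integer y-axis point in the box.
Finally, assembling these constraints gives the stated polynomial.

3*x*y^2 - 3*z^3 - x^2 - 1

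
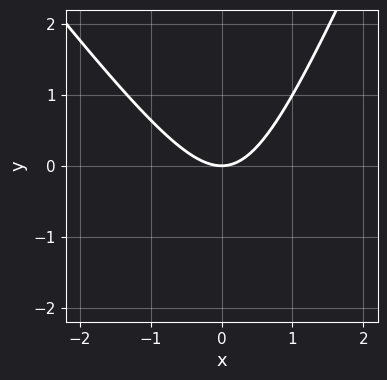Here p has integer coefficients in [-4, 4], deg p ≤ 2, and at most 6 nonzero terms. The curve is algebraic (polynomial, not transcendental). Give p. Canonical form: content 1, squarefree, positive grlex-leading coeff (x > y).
3*x^2 + x*y - y^2 - 3*y

First, deg p = 2. The shape is more complex than any degree-1 curve.
Then, observable constraints: it meets the y-axis at y = 0 (among the integer gridlines); it meets the x-axis at x = 0 (among the integer gridlines).
Finally, fitting integer coefficients to these (and the overall shape) gives p.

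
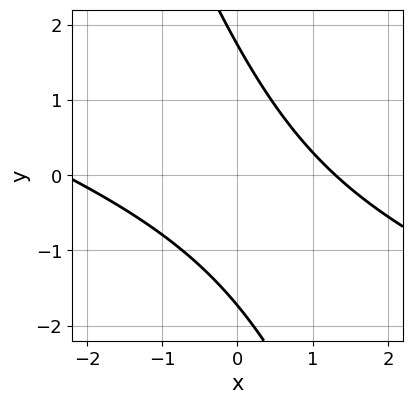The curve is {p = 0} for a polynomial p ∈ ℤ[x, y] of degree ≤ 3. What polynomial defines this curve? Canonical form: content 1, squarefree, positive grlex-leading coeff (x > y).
x^2 + 3*x*y + y^2 + x - 3

1. Degree: the shape is more complex than any degree-1 curve, so deg p = 2.
2. Solving for integer coefficients yields p as stated.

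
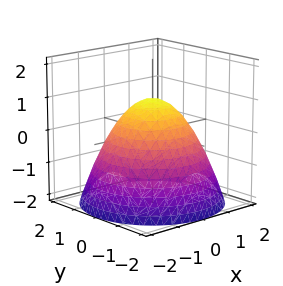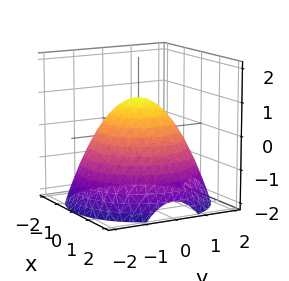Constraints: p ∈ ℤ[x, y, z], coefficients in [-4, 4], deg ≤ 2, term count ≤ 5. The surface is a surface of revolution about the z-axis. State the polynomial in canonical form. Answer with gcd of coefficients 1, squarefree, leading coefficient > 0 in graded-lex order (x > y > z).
2*x^2 + 2*y^2 + 3*z - 3

deg p = 2.
Symmetry: the surface is invariant under rotation about z: p = q(x² + y², z).
Against the integer gridlines: it meets the z-axis at z = 1 (among the integer gridlines); a circular section at z = -1 has radius between 1 and 2.
Assembling these constraints gives the stated polynomial.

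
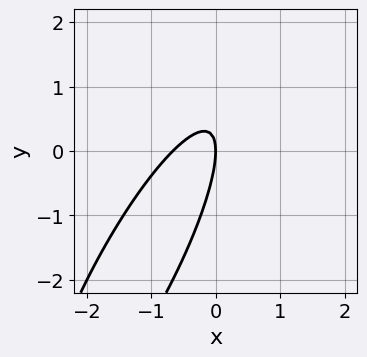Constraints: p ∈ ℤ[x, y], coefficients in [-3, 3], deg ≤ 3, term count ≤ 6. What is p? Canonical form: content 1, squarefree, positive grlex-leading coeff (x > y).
1. Degree: a generic line meets the curve in up to 2 points, so deg p = 2.
2. Observable constraints: it crosses the x-axis at the gridline x = 0; it meets the y-axis at y = 0 (among the integer gridlines).
3. The integer polynomial consistent with all of this is the stated p.

3*x^2 - 3*x*y + y^2 + 2*x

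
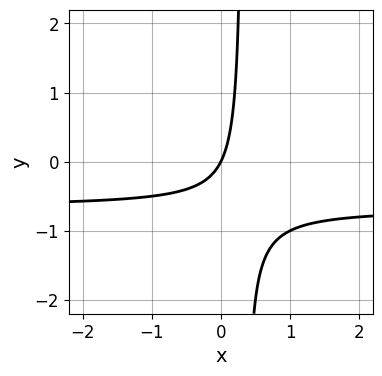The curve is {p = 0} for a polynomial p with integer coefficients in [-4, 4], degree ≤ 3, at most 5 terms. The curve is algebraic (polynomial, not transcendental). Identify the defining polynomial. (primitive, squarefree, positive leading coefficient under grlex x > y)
3*x*y + 2*x - y

(a) deg p = 2. A generic line meets the curve in up to 2 points.
(b) Observable constraints: it crosses the y-axis at the gridline y = 0; it crosses the x-axis at the gridline x = 0.
(c) Matching integer coefficients to the picture gives p.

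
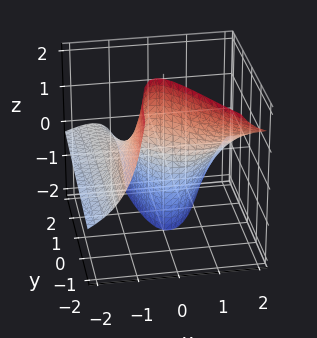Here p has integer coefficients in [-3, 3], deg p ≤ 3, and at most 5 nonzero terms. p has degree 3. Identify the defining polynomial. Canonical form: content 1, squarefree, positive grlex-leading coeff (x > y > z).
x^3 - 3*x^2*z - 2*x*y - 2*x - 3*y

deg p = 3. No degree-2 surface has this shape.
From the axis intercepts and sections: the visible z-axis segment lies entirely on the surface; it crosses the x-axis at the gridline x = 0; it meets the y-axis at y = 0 (among the integer gridlines).
Together with the visible shape, these determine p as stated.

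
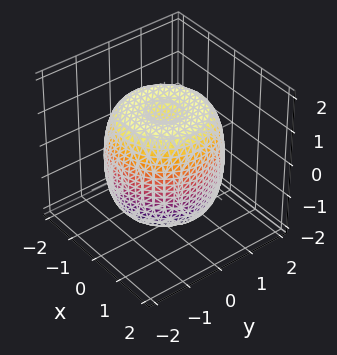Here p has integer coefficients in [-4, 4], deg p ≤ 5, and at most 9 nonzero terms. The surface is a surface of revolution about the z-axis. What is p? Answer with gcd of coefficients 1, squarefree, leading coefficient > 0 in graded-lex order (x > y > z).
Degree: the shape is more complex than any degree-3 surface, so deg p = 4.
Symmetries: rotational symmetry about the z-axis ⇒ p depends on x, y only through x² + y².
Observable constraints: a circular section at z = 0 has radius between 1 and 2.
Putting this together gives p.

2*x^4 + 4*x^2*y^2 + 2*y^4 - 3*x^2 - 3*y^2 + 2*z^2 - 3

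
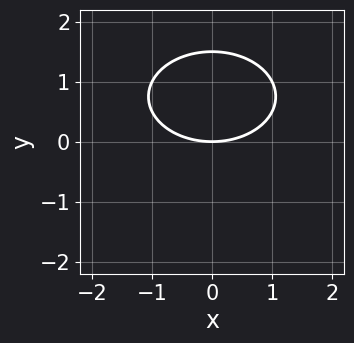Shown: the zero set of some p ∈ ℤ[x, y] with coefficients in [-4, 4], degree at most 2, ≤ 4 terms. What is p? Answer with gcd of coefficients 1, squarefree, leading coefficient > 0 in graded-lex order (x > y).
x^2 + 2*y^2 - 3*y

The degree is 2 — the shape is more complex than any degree-1 curve.
Symmetries: the x ↦ −x reflection is a symmetry, so x appears only in even powers.
Reading off the gridlines: it meets the y-axis at y = 0 (among the integer gridlines); it crosses the x-axis at the gridline x = 0.
Together with the visible shape, these determine p as stated.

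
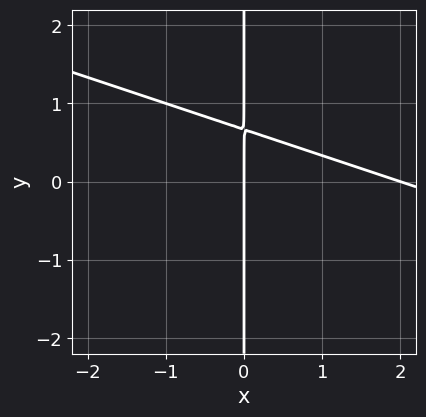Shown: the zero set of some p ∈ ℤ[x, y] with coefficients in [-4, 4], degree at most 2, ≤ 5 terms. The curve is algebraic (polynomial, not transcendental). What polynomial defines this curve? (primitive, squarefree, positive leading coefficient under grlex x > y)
x^2 + 3*x*y - 2*x

(a) deg p = 2. The shape is more complex than any degree-1 curve.
(b) From the axis intercepts and sections: the x-axis gridline crossings are at x ∈ {0, 2}; the visible y-axis segment lies entirely on the curve.
(c) Fitting integer coefficients to these (and the overall shape) gives p.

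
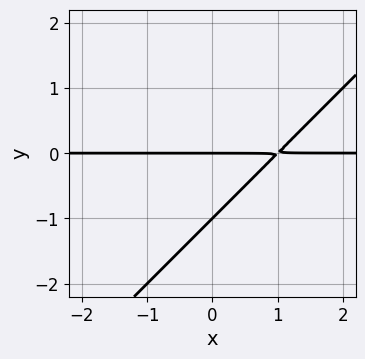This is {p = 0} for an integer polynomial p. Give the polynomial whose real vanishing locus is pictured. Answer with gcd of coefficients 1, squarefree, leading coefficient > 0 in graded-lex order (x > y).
1. Degree: no degree-1 curve has this shape, so deg p = 2.
2. Checking where it meets the axes: every point of the x-axis in the box is on the curve; among the integer gridlines, it crosses the y-axis at y ∈ {-1, 0}.
3. These observations pin down the coefficients.

x*y - y^2 - y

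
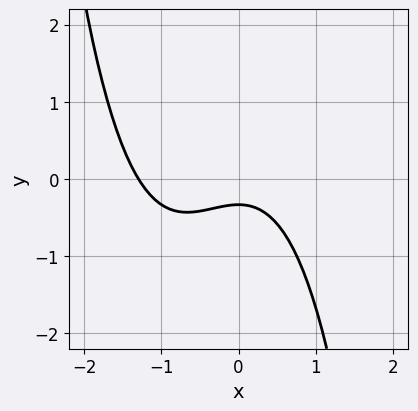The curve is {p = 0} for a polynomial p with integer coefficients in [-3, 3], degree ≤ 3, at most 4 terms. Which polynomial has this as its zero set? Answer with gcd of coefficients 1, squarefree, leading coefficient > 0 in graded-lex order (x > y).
2*x^3 + 2*x^2 + 3*y + 1

deg p = 3. The shape is more complex than any degree-2 curve.
The integer polynomial consistent with all of this is the stated p.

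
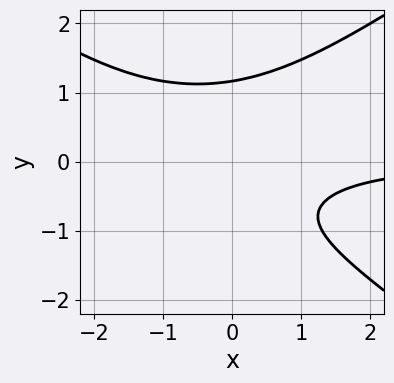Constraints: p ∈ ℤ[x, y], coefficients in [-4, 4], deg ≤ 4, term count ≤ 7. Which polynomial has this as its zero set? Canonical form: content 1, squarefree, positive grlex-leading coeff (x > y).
First, the degree is 3 — no degree-2 curve has this shape.
Next, checking where it meets the axes: the curve avoids every integer x-axis point in the box.
Finally, fitting integer coefficients to these (and the overall shape) gives p.

x^2*y - 2*y^3 + x*y + y + 2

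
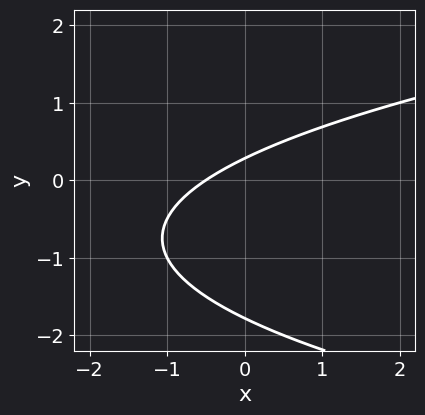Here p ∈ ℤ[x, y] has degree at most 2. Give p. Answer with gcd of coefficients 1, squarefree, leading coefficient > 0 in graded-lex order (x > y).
(a) Degree: no degree-1 curve has this shape, so deg p = 2.
(b) Putting this together gives p.

2*y^2 - 2*x + 3*y - 1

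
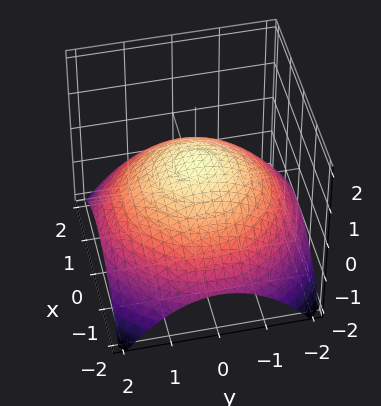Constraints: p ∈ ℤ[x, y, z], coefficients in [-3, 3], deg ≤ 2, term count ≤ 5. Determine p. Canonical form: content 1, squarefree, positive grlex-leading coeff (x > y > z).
x^2 + y^2 + 3*z - 2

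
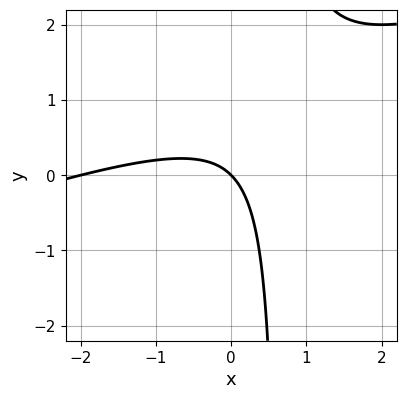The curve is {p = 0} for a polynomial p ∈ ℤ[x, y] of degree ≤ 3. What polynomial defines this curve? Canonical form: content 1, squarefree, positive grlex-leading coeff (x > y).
1. deg p = 2.
2. Checking where it meets the axes: among the integer gridlines, it crosses the x-axis at x ∈ {-2, 0}; it crosses the y-axis at the gridline y = 0.
3. Matching integer coefficients to the picture gives p.

x^2 - 3*x*y + 2*x + 2*y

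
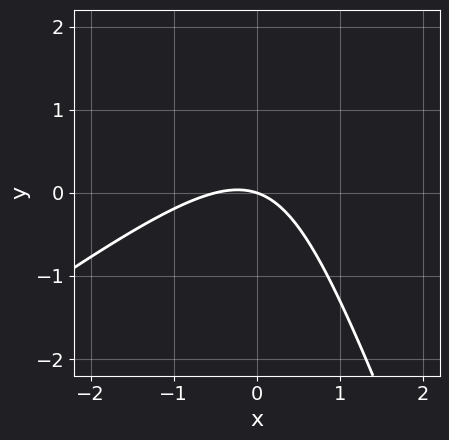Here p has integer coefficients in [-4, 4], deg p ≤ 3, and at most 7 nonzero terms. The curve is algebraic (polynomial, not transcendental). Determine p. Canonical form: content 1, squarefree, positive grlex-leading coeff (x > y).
2*x^2 - 2*x*y - y^2 + x + 3*y

(a) The degree is 2 — no degree-1 curve has this shape.
(b) Checking where it meets the axes: one x-axis crossing is at x = 0; one y-axis crossing is at y = 0.
(c) Solving for integer coefficients yields p as stated.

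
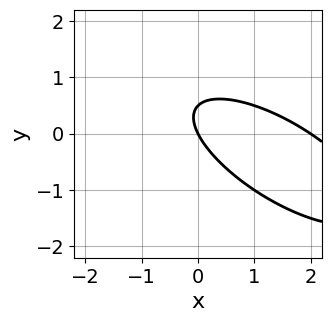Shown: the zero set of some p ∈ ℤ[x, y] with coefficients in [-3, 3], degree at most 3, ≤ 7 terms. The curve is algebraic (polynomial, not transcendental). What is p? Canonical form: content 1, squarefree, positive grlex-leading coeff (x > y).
1. deg p = 2.
2. Checking where it meets the axes: among the integer gridlines, it crosses the x-axis at x ∈ {0, 2}; it meets the y-axis at y = 0 (among the integer gridlines).
3. The integer polynomial consistent with all of this is the stated p.

x^2 + 2*x*y + 2*y^2 - 2*x - y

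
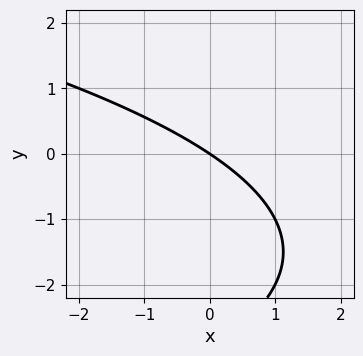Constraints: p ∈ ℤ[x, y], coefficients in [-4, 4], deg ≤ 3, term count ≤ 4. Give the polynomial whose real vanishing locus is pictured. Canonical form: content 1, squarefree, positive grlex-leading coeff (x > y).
y^2 + 2*x + 3*y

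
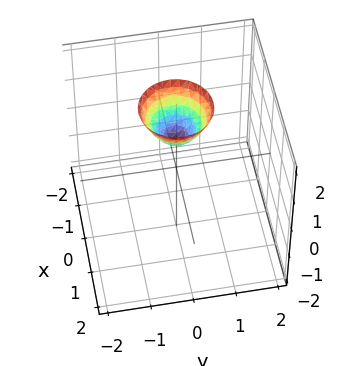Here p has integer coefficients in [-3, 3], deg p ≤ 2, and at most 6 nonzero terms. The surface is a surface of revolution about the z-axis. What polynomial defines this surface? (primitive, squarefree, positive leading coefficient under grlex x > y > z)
3*x^2 + 3*y^2 - 2*z + 2

First, deg p = 2.
Next, symmetry: the z-axis is an axis of rotation, so x and y enter only as x² + y².
Next, against the integer gridlines: it misses every integer gridline on the x-axis; it meets the z-axis at z = 1 (among the integer gridlines); a circular section at z = 2 has radius between 0 and 1.
Finally, matching integer coefficients to the picture gives p.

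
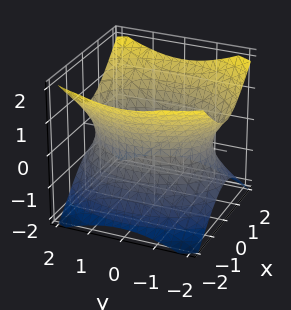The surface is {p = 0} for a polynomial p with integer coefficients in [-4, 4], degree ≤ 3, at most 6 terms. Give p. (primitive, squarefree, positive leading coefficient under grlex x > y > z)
2*x^2 + y^2 - 2*z^2 - 3

1. Degree: an hourglass — one-sheet hyperboloid; a quadric, so deg p = 2.
2. Symmetries: the y ↦ −y reflection is a symmetry, so y appears only in even powers; mirror symmetry z ↦ −z ⇒ only even powers of z; the x ↦ −x reflection is a symmetry, so x appears only in even powers.
3. Reading off the gridlines: the surface avoids every integer z-axis point in the box.
4. Together with the visible shape, these determine p as stated.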